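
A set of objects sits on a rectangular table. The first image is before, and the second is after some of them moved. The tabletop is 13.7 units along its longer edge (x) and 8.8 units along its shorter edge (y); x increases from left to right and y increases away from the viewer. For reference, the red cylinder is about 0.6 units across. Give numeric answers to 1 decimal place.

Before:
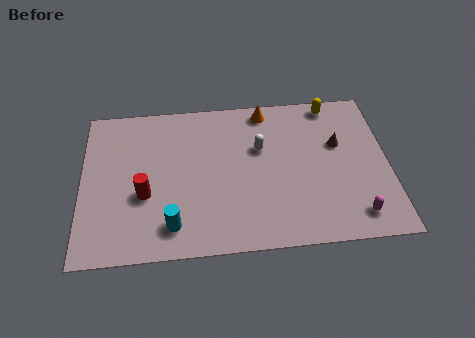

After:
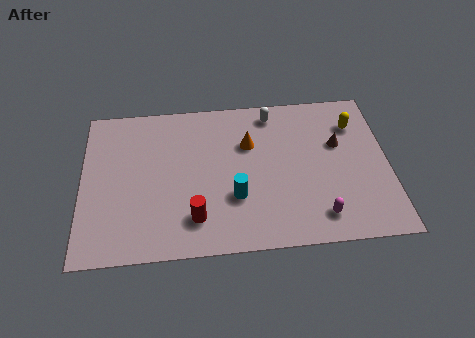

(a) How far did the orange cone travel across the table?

2.1

From (8.3, 7.8) to (7.5, 5.9), the orange cone covered √(0.8² + 1.9²) ≈ 2.1 units.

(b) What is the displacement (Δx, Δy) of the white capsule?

(0.6, 2.0)

The white capsule was at about (8.0, 5.6) and moved to about (8.6, 7.6).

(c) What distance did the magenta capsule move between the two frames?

1.6

The magenta capsule moved from about (12.1, 1.4) to (10.5, 1.5), a distance of √(1.6² + 0.1²) ≈ 1.6.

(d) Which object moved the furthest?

the cyan cylinder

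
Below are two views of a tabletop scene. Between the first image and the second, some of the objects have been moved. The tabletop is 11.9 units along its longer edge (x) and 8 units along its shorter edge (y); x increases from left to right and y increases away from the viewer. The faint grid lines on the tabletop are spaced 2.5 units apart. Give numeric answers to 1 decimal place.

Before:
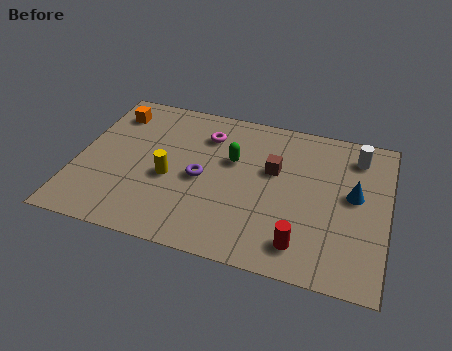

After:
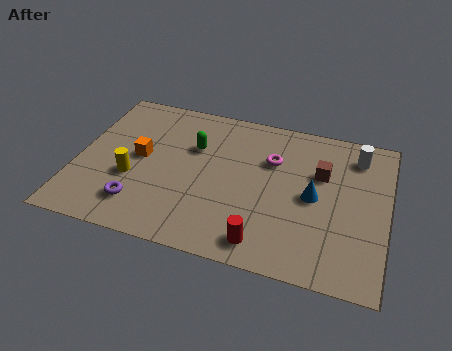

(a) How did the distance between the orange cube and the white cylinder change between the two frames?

-1.0

Before: roughly 9.5 units apart; after: 8.5. That's 1.0 units closer together.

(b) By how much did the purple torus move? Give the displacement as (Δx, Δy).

(-2.2, -2.0)

From the two frames, the purple torus sits at roughly (4.8, 3.7) before and (2.6, 1.7) after.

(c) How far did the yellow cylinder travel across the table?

1.5

From (3.6, 3.4) to (2.2, 3.0), the yellow cylinder covered √(1.4² + 0.4²) ≈ 1.5 units.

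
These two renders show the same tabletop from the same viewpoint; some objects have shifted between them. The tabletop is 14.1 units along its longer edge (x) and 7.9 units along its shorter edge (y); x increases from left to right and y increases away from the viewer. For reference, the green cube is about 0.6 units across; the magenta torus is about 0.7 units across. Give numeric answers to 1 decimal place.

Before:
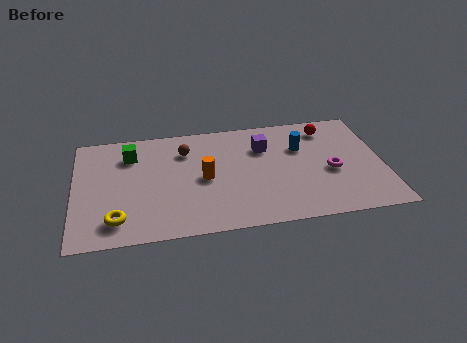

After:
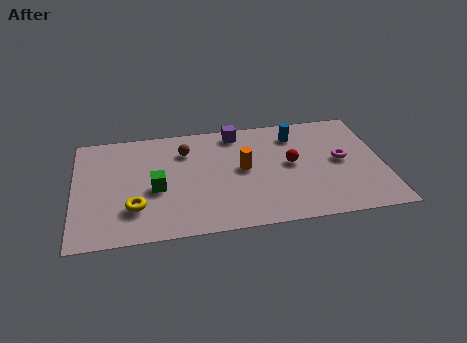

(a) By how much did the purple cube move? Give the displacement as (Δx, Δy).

(-1.2, 1.3)

From the two frames, the purple cube sits at roughly (8.7, 5.6) before and (7.5, 6.9) after.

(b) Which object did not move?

the brown sphere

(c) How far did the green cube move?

2.8

The green cube moved from about (2.6, 6.0) to (3.7, 3.4), a distance of √(1.1² + 2.6²) ≈ 2.8.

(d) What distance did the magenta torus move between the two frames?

0.9

The magenta torus was near (11.7, 3.4) before and (12.2, 4.1) after, so it travelled √(0.5² + 0.7²) ≈ 0.9 units.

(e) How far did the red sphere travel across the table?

2.9

From (11.7, 6.5) to (9.9, 4.2), the red sphere covered √(1.8² + 2.3²) ≈ 2.9 units.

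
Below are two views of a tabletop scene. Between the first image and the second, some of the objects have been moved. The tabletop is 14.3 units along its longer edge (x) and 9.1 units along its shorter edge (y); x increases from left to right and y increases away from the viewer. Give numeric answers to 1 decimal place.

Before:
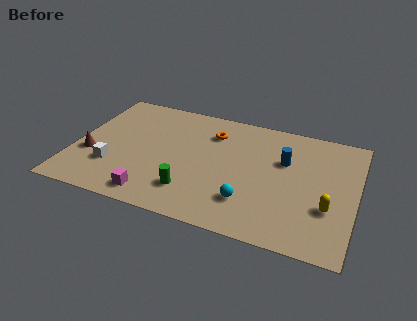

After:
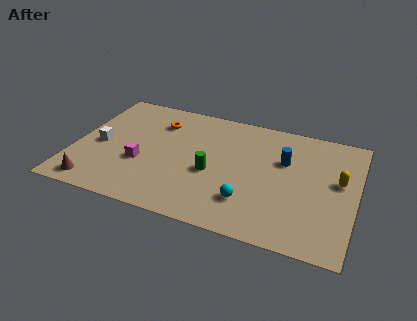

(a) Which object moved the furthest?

the orange torus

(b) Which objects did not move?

the blue cylinder and the cyan sphere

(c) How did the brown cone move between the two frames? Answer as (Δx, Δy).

(0.5, -2.2)

The brown cone started near (0.9, 3.3) and ended near (1.4, 1.1).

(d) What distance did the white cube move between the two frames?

1.7

The white cube was near (2.1, 2.7) before and (1.3, 4.2) after, so it travelled √(0.8² + 1.5²) ≈ 1.7 units.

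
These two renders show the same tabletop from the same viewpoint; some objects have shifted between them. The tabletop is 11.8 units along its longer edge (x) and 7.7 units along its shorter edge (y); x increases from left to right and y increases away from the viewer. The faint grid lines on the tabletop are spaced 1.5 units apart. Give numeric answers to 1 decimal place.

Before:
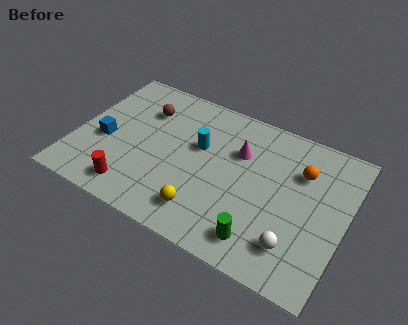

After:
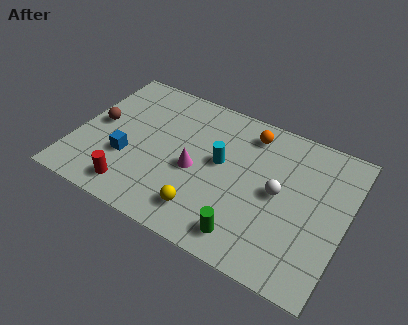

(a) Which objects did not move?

the red cylinder and the yellow sphere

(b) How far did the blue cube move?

1.2

The blue cube moved from about (1.3, 3.2) to (2.4, 2.7), a distance of √(1.1² + 0.5²) ≈ 1.2.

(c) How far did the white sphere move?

2.4

From (9.9, 1.7) to (8.9, 3.9), the white sphere covered √(1.0² + 2.2²) ≈ 2.4 units.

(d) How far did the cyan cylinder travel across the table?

1.1

The cyan cylinder was near (5.3, 4.7) before and (6.3, 4.3) after, so it travelled √(1.0² + 0.4²) ≈ 1.1 units.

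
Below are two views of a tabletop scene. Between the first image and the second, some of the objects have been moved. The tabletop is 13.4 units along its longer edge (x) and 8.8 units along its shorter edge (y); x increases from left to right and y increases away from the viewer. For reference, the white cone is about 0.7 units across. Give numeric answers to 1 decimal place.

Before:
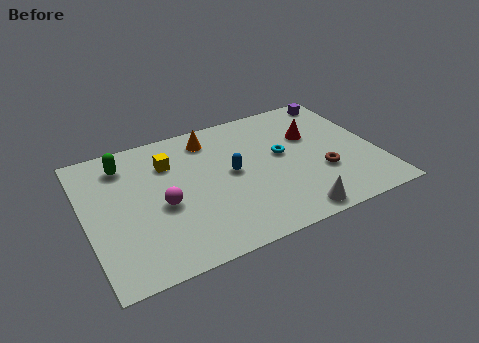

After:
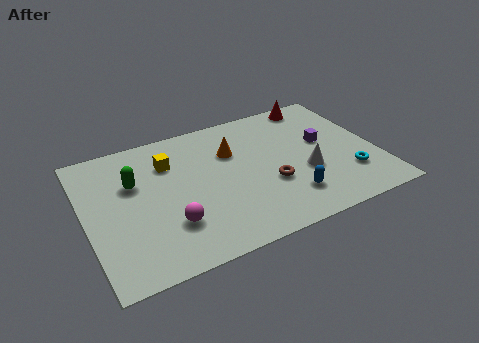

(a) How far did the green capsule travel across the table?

1.4

From (2.0, 7.1) to (2.3, 5.7), the green capsule covered √(0.3² + 1.4²) ≈ 1.4 units.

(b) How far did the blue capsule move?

3.5

The blue capsule was near (6.7, 4.6) before and (9.0, 2.0) after, so it travelled √(2.3² + 2.6²) ≈ 3.5 units.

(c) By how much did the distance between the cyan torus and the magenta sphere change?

+2.5

The distance was about 5.8 in the first image and 8.3 in the second, so they moved 2.5 units further apart.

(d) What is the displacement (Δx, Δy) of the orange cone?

(0.9, -1.3)

The orange cone started near (6.0, 7.3) and ended near (6.9, 6.0).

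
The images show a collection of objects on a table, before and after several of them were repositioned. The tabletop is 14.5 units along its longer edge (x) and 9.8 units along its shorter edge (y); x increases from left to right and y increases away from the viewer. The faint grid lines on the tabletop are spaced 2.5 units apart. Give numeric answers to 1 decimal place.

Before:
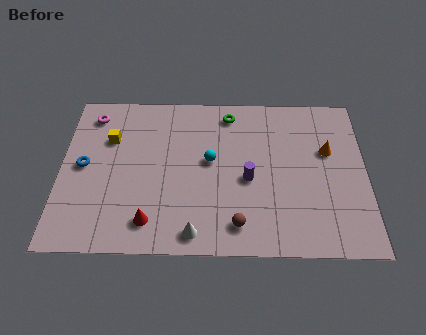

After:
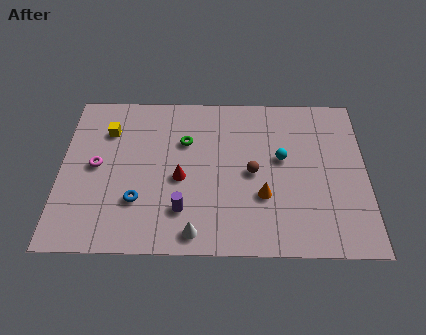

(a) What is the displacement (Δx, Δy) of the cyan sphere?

(3.4, 0.2)

The cyan sphere started near (7.1, 5.4) and ended near (10.5, 5.6).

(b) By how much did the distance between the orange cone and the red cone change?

-5.5

They were about 9.5 units apart before and 4.0 after — 5.5 units closer together.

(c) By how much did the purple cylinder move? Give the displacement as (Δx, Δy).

(-3.1, -1.9)

From the two frames, the purple cylinder sits at roughly (8.9, 4.3) before and (5.8, 2.4) after.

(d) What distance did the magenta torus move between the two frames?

3.2

The magenta torus was near (1.4, 8.2) before and (1.7, 5.0) after, so it travelled √(0.3² + 3.2²) ≈ 3.2 units.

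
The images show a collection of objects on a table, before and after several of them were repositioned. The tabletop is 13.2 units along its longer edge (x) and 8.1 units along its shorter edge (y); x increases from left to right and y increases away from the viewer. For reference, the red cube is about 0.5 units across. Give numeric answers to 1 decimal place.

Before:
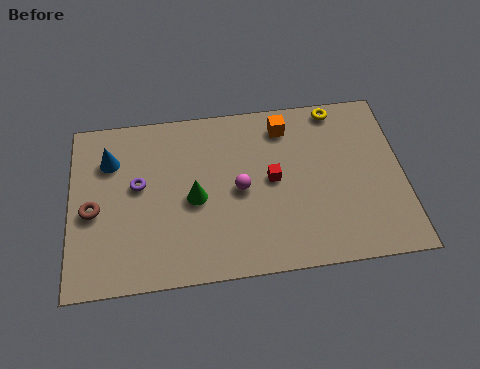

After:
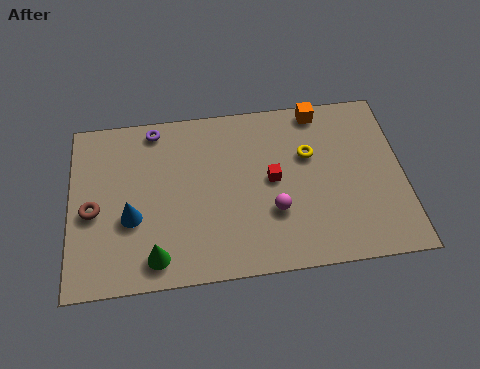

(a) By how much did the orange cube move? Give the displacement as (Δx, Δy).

(1.4, 0.6)

The orange cube was at about (8.6, 6.7) and moved to about (10.0, 7.3).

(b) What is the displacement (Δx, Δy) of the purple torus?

(0.7, 2.6)

The purple torus was at about (2.7, 4.6) and moved to about (3.4, 7.2).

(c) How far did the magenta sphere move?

1.8

The magenta sphere moved from about (6.7, 3.9) to (8.0, 2.7), a distance of √(1.3² + 1.2²) ≈ 1.8.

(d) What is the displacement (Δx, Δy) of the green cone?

(-1.6, -2.5)

From the two frames, the green cone sits at roughly (4.9, 3.7) before and (3.3, 1.2) after.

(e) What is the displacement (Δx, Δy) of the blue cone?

(0.8, -2.8)

The blue cone started near (1.6, 5.9) and ended near (2.4, 3.1).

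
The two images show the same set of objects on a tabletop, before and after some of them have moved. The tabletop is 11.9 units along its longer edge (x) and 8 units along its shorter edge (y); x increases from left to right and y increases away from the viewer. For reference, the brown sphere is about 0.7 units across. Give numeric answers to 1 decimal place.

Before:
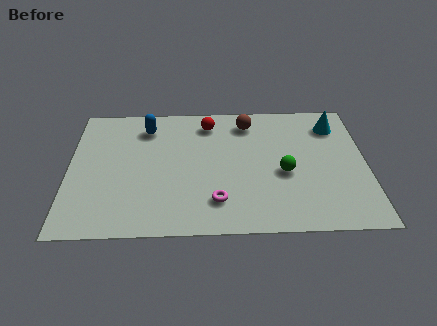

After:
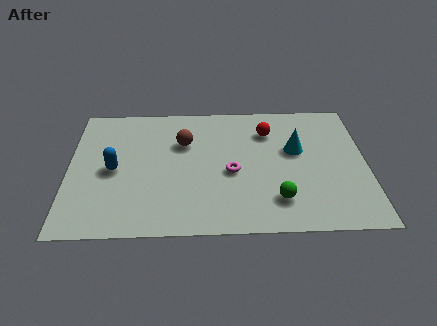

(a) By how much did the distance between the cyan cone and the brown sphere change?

+1.0

The distance was about 3.5 in the first image and 4.5 in the second, so they moved 1.0 units further apart.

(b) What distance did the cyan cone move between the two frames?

2.2

The cyan cone was near (10.7, 6.3) before and (9.1, 4.8) after, so it travelled √(1.6² + 1.5²) ≈ 2.2 units.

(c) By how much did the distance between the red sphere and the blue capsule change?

+4.1

Before: roughly 2.5 units apart; after: 6.6. That's 4.1 units further apart.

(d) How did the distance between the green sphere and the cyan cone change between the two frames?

-0.5

Before: roughly 3.6 units apart; after: 3.1. That's 0.5 units closer together.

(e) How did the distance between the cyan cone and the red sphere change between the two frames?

-3.5

The distance was about 5.1 in the first image and 1.6 in the second, so they moved 3.5 units closer together.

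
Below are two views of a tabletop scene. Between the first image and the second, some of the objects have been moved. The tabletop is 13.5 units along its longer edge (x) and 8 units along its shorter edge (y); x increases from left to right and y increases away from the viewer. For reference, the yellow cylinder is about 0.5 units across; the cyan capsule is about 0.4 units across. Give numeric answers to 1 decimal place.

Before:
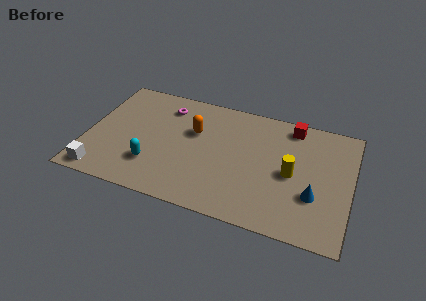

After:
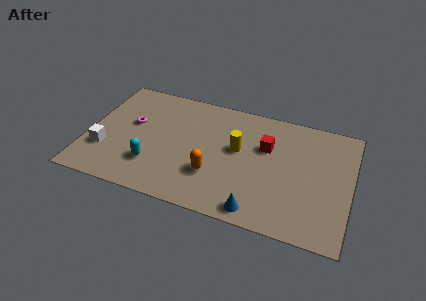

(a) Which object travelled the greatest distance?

the blue cone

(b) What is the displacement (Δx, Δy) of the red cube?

(-1.2, -1.8)

The red cube was at about (10.3, 7.0) and moved to about (9.1, 5.2).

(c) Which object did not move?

the cyan capsule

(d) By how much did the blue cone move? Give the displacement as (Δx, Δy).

(-2.7, -1.8)

From the two frames, the blue cone sits at roughly (11.7, 2.7) before and (9.0, 0.9) after.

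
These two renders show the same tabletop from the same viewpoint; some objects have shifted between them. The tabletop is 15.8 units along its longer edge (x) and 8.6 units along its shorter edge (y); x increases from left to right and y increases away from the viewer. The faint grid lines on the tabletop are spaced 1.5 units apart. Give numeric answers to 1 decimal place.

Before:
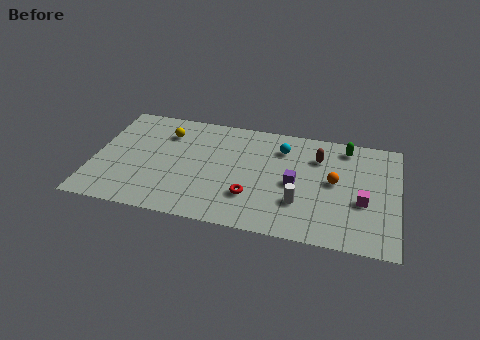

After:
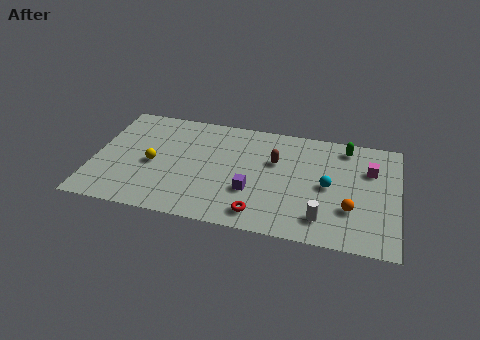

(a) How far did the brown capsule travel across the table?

2.3

From (11.6, 6.3) to (9.4, 5.5), the brown capsule covered √(2.2² + 0.8²) ≈ 2.3 units.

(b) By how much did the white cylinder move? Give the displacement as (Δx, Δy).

(1.2, -0.9)

From the two frames, the white cylinder sits at roughly (10.8, 2.6) before and (12.0, 1.7) after.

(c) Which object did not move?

the green capsule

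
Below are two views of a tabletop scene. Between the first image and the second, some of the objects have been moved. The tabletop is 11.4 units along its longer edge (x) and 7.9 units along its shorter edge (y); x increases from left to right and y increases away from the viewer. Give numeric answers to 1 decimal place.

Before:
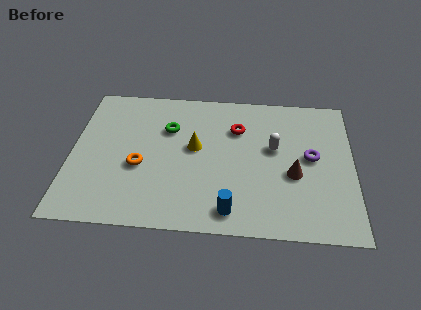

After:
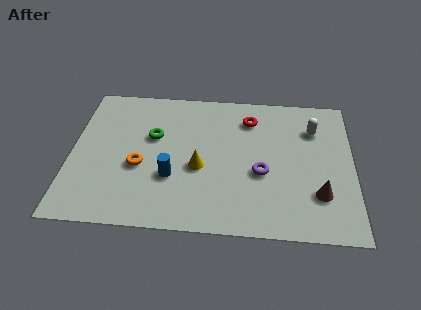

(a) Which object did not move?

the orange torus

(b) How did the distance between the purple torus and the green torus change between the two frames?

-1.2

Before: roughly 5.9 units apart; after: 4.7. That's 1.2 units closer together.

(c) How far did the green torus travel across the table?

0.8

From (3.9, 5.4) to (3.3, 4.9), the green torus covered √(0.6² + 0.5²) ≈ 0.8 units.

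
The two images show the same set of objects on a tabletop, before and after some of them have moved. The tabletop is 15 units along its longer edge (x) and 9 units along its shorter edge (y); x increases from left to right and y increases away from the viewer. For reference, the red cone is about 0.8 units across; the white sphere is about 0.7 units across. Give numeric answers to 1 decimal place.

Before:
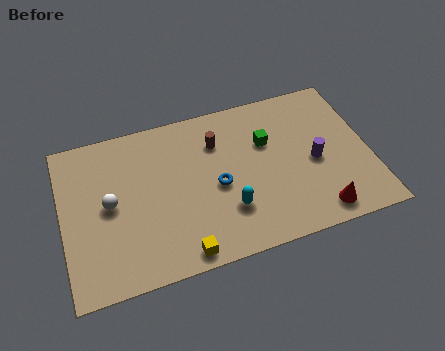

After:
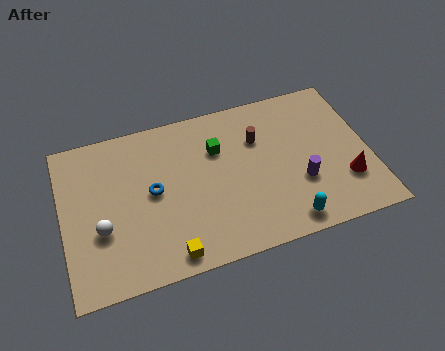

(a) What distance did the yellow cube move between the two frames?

0.6

The yellow cube was near (5.5, 0.9) before and (4.9, 1.0) after, so it travelled √(0.6² + 0.1²) ≈ 0.6 units.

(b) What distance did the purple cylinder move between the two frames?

1.3

The purple cylinder moved from about (12.3, 4.1) to (11.5, 3.1), a distance of √(0.8² + 1.0²) ≈ 1.3.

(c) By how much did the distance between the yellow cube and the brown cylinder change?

+1.0

Before: roughly 6.1 units apart; after: 7.1. That's 1.0 units further apart.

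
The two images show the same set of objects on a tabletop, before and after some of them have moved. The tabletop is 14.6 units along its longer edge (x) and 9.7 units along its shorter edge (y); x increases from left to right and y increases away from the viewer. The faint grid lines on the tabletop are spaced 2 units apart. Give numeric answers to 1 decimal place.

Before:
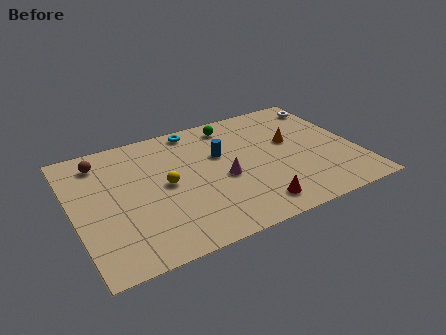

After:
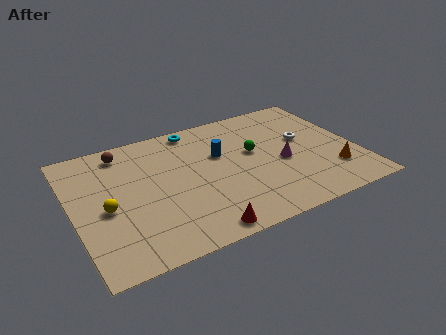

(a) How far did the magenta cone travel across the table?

3.1

The magenta cone was near (7.6, 4.2) before and (10.7, 4.2) after, so it travelled √(3.1² + 0.0²) ≈ 3.1 units.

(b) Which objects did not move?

the blue cylinder and the cyan torus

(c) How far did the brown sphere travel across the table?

1.2

The brown sphere moved from about (1.7, 8.0) to (2.9, 8.3), a distance of √(1.2² + 0.3²) ≈ 1.2.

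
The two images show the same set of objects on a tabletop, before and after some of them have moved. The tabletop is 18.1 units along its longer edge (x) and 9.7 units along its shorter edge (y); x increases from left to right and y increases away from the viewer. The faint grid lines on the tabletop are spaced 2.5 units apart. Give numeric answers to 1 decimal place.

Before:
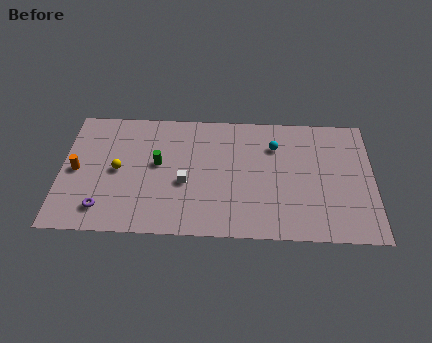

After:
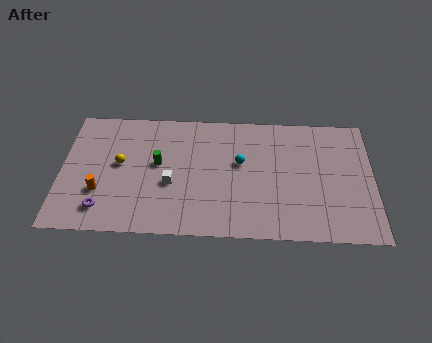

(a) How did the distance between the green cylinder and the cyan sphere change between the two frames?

-2.2

The distance was about 7.0 in the first image and 4.8 in the second, so they moved 2.2 units closer together.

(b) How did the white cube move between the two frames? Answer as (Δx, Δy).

(-0.8, -0.1)

The white cube started near (7.2, 4.0) and ended near (6.4, 3.9).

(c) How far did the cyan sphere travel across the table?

2.4

From (12.4, 7.1) to (10.4, 5.7), the cyan sphere covered √(2.0² + 1.4²) ≈ 2.4 units.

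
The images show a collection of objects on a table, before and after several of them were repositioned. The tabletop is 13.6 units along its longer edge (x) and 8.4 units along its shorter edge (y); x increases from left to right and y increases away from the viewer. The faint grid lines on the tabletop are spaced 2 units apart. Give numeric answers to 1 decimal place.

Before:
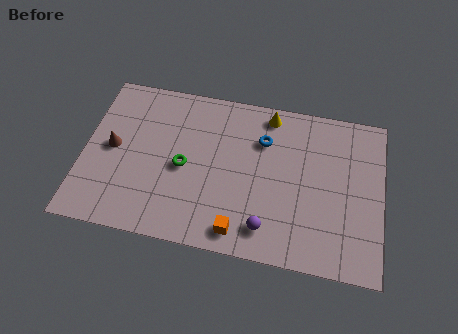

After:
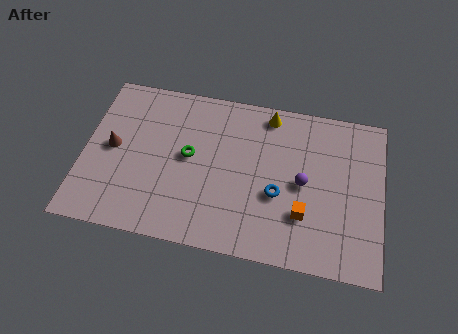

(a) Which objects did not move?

the brown cone and the yellow cone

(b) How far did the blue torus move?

2.8

The blue torus was near (8.1, 6.0) before and (8.9, 3.3) after, so it travelled √(0.8² + 2.7²) ≈ 2.8 units.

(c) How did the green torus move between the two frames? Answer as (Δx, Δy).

(0.2, 0.6)

The green torus started near (4.6, 3.9) and ended near (4.8, 4.5).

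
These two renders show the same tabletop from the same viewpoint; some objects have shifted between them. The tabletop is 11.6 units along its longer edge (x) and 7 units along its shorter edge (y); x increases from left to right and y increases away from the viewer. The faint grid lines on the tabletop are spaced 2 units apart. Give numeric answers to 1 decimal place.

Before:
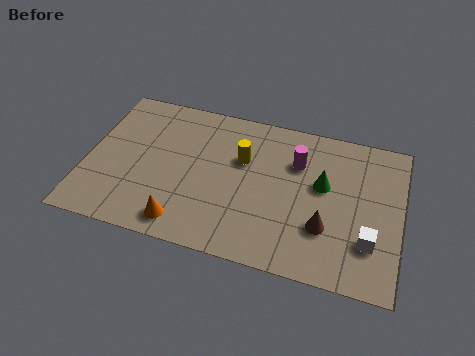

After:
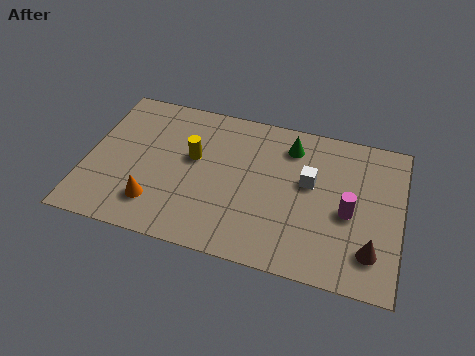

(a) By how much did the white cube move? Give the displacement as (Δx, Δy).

(-2.3, 2.1)

From the two frames, the white cube sits at roughly (10.5, 2.0) before and (8.2, 4.1) after.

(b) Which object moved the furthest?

the white cube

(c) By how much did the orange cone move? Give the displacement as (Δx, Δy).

(-1.1, 0.6)

The orange cone was at about (3.8, 1.0) and moved to about (2.7, 1.6).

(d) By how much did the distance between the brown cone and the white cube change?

+1.9

They were about 1.6 units apart before and 3.5 after — 1.9 units further apart.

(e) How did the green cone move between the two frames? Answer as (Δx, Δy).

(-1.3, 1.5)

From the two frames, the green cone sits at roughly (8.7, 4.1) before and (7.4, 5.6) after.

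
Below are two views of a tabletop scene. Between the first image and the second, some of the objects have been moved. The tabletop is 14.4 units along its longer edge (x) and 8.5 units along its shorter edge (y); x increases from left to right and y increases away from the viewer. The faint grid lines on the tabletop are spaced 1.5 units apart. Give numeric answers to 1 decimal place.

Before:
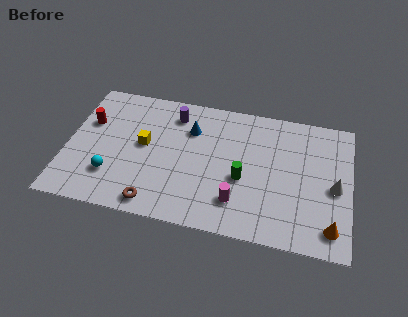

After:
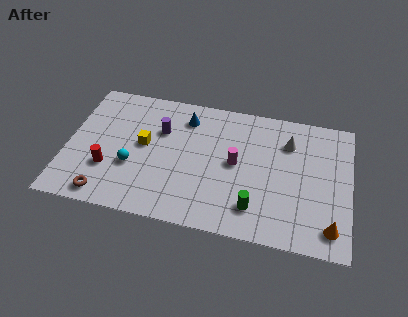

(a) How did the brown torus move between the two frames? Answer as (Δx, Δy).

(-2.5, 0.0)

The brown torus was at about (4.7, 1.0) and moved to about (2.2, 1.0).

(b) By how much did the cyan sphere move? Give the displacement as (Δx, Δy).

(1.0, 0.8)

The cyan sphere started near (2.4, 2.3) and ended near (3.4, 3.1).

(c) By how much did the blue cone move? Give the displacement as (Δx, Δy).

(-0.3, 0.7)

From the two frames, the blue cone sits at roughly (6.2, 6.1) before and (5.9, 6.8) after.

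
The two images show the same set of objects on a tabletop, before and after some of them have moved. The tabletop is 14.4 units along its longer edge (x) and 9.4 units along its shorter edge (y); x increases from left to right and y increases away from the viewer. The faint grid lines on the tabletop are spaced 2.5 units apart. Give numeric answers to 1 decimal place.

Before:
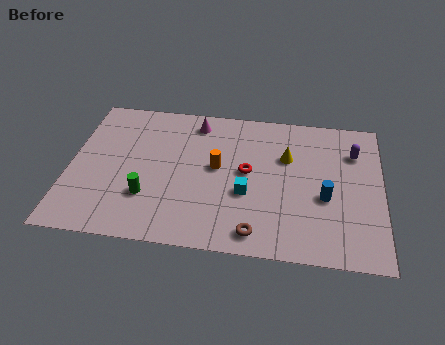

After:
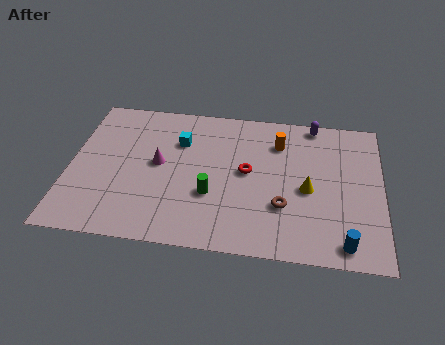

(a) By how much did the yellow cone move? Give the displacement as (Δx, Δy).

(1.0, -2.0)

From the two frames, the yellow cone sits at roughly (10.0, 6.2) before and (11.0, 4.2) after.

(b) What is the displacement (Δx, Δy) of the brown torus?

(1.2, 1.8)

The brown torus was at about (8.7, 1.2) and moved to about (9.9, 3.0).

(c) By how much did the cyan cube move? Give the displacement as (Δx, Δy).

(-3.2, 3.0)

From the two frames, the cyan cube sits at roughly (8.2, 3.6) before and (5.0, 6.6) after.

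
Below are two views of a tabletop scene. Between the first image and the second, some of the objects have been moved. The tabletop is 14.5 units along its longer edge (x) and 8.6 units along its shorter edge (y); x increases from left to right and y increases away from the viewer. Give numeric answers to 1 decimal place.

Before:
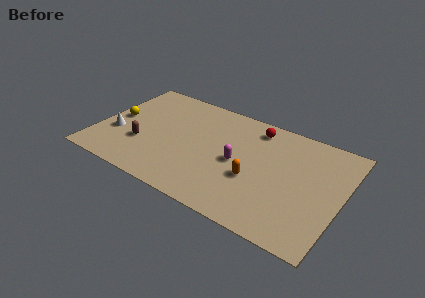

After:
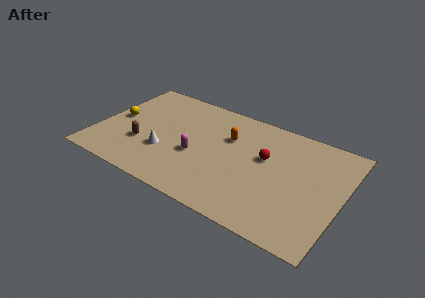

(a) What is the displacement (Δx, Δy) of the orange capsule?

(-1.9, 2.5)

From the two frames, the orange capsule sits at roughly (9.5, 3.3) before and (7.6, 5.8) after.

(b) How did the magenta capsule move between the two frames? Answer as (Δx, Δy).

(-2.4, -0.6)

From the two frames, the magenta capsule sits at roughly (8.4, 4.1) before and (6.0, 3.5) after.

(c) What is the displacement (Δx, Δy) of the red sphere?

(0.9, -2.1)

From the two frames, the red sphere sits at roughly (9.0, 7.3) before and (9.9, 5.2) after.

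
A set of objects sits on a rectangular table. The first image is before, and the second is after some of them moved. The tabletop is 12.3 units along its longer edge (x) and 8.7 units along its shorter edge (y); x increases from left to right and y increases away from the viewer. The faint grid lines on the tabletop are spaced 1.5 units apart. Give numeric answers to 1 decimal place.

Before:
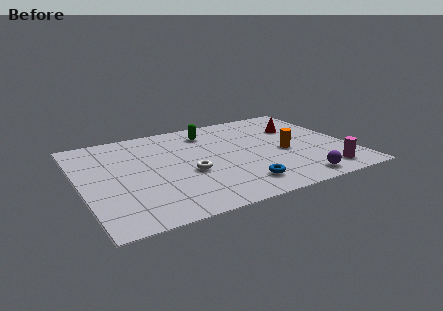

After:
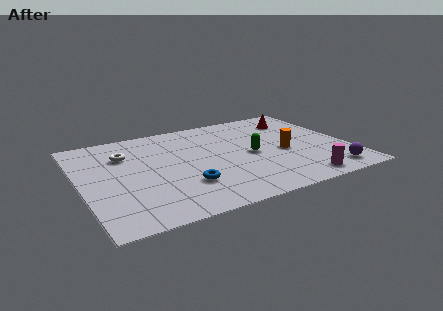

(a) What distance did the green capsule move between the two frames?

3.3

The green capsule was near (6.2, 7.0) before and (7.8, 4.1) after, so it travelled √(1.6² + 2.9²) ≈ 3.3 units.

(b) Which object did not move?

the orange cylinder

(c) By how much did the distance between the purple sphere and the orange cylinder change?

+0.3

Before: roughly 2.8 units apart; after: 3.1. That's 0.3 units further apart.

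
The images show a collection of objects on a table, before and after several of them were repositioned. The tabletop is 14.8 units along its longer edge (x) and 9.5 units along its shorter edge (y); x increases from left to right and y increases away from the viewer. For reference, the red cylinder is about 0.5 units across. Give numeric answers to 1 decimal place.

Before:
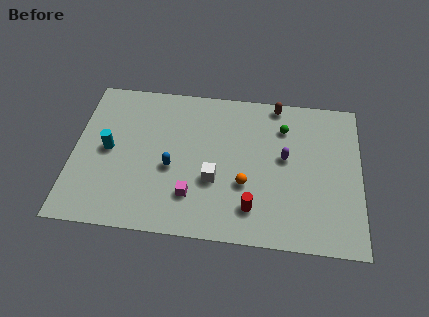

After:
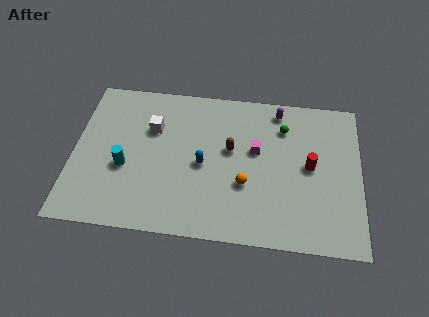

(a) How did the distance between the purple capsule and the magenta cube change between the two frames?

-2.6

The distance was about 5.5 in the first image and 2.9 in the second, so they moved 2.6 units closer together.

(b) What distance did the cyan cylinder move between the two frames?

1.3

The cyan cylinder moved from about (1.8, 4.8) to (2.7, 3.8), a distance of √(0.9² + 1.0²) ≈ 1.3.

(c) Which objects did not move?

the green sphere and the orange sphere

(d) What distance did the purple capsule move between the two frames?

3.0

The purple capsule moved from about (10.9, 5.3) to (10.5, 8.3), a distance of √(0.4² + 3.0²) ≈ 3.0.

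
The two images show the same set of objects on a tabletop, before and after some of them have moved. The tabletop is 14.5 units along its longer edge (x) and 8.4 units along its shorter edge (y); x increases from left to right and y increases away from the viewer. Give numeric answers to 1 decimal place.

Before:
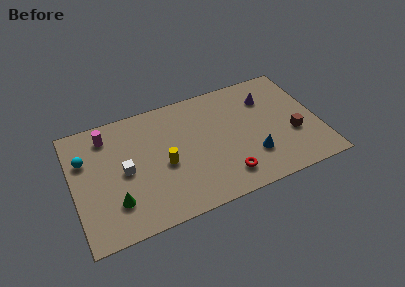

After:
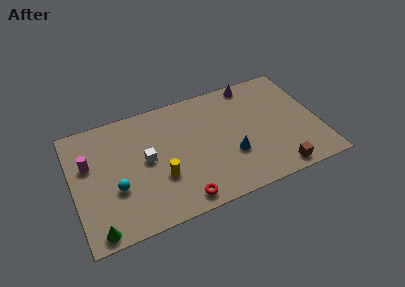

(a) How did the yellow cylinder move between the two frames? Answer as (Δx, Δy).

(-0.3, -0.8)

The yellow cylinder was at about (5.3, 3.7) and moved to about (5.0, 2.9).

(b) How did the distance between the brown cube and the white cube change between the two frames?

-1.8

Before: roughly 10.0 units apart; after: 8.2. That's 1.8 units closer together.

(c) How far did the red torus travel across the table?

2.8

The red torus moved from about (8.7, 1.6) to (6.0, 1.0), a distance of √(2.7² + 0.6²) ≈ 2.8.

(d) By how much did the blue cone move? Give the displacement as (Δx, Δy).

(-1.2, 0.5)

The blue cone started near (10.4, 2.4) and ended near (9.2, 2.9).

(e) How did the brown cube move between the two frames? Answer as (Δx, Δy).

(-1.2, -2.2)

The brown cube was at about (12.9, 3.1) and moved to about (11.7, 0.9).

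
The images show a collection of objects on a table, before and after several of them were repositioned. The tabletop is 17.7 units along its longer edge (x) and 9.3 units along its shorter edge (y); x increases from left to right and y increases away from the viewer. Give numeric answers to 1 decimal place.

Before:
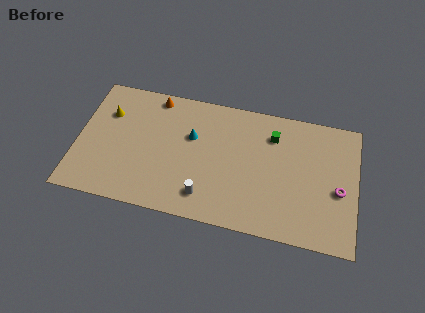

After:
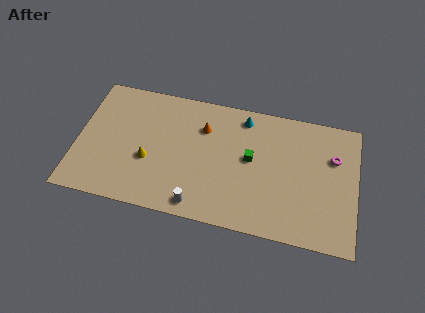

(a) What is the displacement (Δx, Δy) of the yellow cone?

(2.8, -2.9)

From the two frames, the yellow cone sits at roughly (1.8, 6.5) before and (4.6, 3.6) after.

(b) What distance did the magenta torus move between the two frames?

2.3

The magenta torus was near (16.6, 4.0) before and (16.2, 6.3) after, so it travelled √(0.4² + 2.3²) ≈ 2.3 units.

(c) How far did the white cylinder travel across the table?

0.8

From (8.3, 1.8) to (7.9, 1.1), the white cylinder covered √(0.4² + 0.7²) ≈ 0.8 units.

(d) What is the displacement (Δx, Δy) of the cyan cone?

(3.2, 2.1)

The cyan cone started near (7.2, 5.9) and ended near (10.4, 8.0).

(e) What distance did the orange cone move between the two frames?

3.6

The orange cone moved from about (4.7, 8.3) to (7.9, 6.7), a distance of √(3.2² + 1.6²) ≈ 3.6.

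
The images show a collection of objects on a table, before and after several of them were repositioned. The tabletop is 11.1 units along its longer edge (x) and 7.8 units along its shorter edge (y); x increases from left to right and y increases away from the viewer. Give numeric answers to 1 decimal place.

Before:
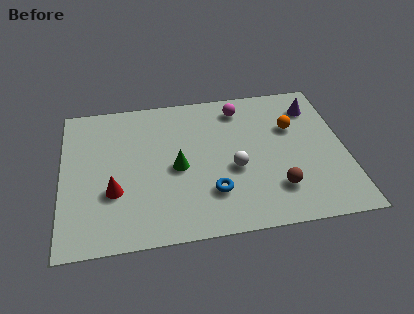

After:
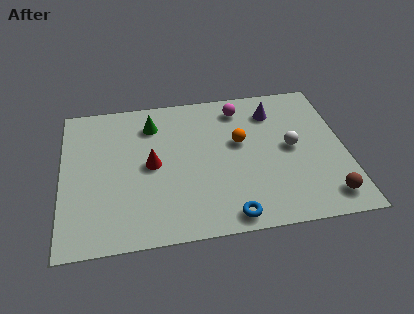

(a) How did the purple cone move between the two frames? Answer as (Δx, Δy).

(-1.6, 0.0)

From the two frames, the purple cone sits at roughly (10.0, 6.1) before and (8.4, 6.1) after.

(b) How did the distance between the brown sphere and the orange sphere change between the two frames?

+1.4

They were about 3.3 units apart before and 4.7 after — 1.4 units further apart.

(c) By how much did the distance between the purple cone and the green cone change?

-1.2

The distance was about 6.0 in the first image and 4.8 in the second, so they moved 1.2 units closer together.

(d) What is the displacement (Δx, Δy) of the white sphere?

(2.3, 0.8)

From the two frames, the white sphere sits at roughly (6.7, 3.2) before and (9.0, 4.0) after.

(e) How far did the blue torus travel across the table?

1.4

The blue torus moved from about (5.8, 2.1) to (6.4, 0.8), a distance of √(0.6² + 1.3²) ≈ 1.4.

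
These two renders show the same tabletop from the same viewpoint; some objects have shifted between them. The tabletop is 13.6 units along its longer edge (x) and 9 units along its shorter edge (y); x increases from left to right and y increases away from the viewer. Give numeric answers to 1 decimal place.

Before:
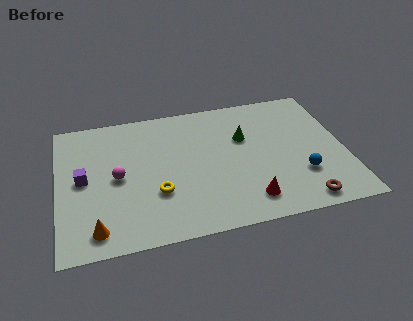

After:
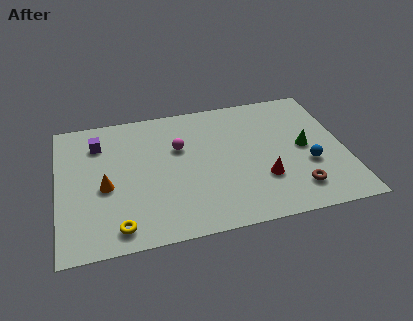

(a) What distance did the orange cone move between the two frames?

2.6

The orange cone was near (1.7, 1.3) before and (2.2, 3.9) after, so it travelled √(0.5² + 2.6²) ≈ 2.6 units.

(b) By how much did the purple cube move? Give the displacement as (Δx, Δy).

(0.8, 2.3)

The purple cube was at about (1.2, 4.6) and moved to about (2.0, 6.9).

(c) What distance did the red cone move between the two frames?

1.4

The red cone moved from about (8.8, 1.6) to (9.6, 2.8), a distance of √(0.8² + 1.2²) ≈ 1.4.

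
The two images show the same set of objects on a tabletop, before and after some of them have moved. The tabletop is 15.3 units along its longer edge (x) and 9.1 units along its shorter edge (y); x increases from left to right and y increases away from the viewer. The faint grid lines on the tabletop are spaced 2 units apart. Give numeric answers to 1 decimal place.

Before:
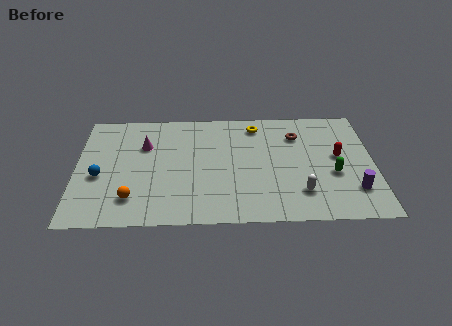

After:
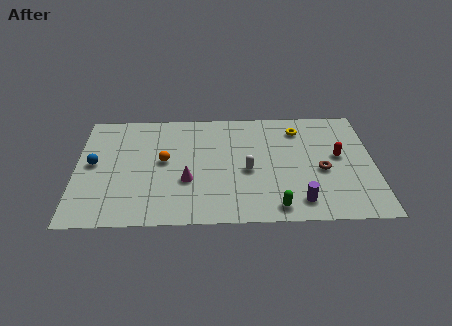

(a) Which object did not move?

the red capsule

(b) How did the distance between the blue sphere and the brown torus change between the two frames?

+1.1

Before: roughly 10.6 units apart; after: 11.7. That's 1.1 units further apart.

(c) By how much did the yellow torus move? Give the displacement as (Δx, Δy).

(2.2, -0.4)

The yellow torus was at about (9.3, 7.7) and moved to about (11.5, 7.3).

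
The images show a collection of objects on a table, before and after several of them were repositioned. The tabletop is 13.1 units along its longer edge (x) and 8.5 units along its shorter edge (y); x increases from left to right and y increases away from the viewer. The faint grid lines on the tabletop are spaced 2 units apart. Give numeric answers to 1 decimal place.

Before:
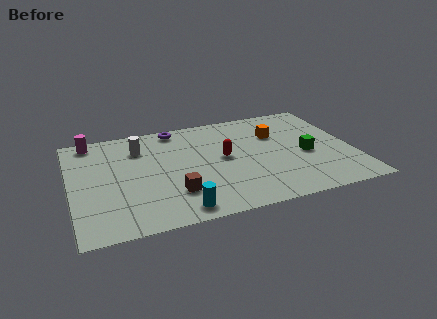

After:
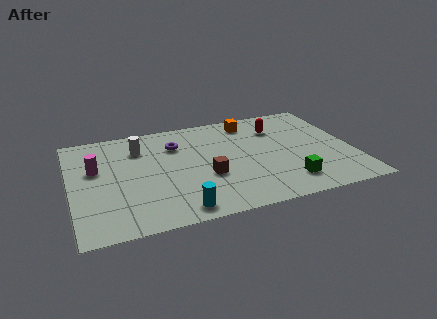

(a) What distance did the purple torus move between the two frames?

1.4

From (5.1, 7.6) to (5.0, 6.2), the purple torus covered √(0.1² + 1.4²) ≈ 1.4 units.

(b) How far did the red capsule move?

3.2

From (7.1, 4.5) to (9.8, 6.3), the red capsule covered √(2.7² + 1.8²) ≈ 3.2 units.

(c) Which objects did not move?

the cyan cylinder and the white cylinder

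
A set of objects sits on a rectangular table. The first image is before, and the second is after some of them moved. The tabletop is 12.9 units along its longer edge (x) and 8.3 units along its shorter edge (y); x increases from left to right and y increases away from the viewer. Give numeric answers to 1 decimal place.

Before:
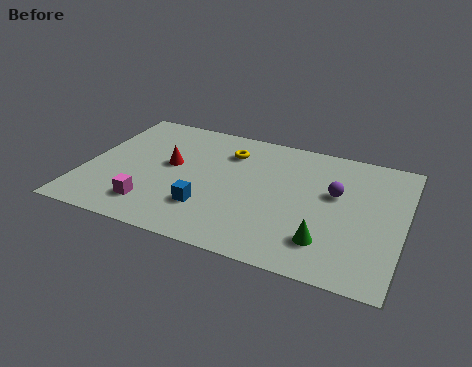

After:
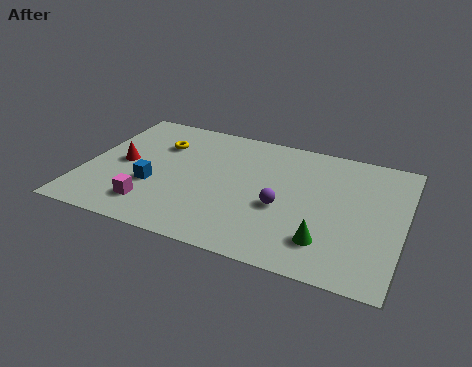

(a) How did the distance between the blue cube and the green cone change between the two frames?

+2.4

Before: roughly 4.8 units apart; after: 7.2. That's 2.4 units further apart.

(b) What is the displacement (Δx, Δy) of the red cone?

(-1.9, -0.5)

The red cone was at about (3.4, 4.6) and moved to about (1.5, 4.1).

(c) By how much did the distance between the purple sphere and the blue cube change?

-0.4

They were about 5.6 units apart before and 5.2 after — 0.4 units closer together.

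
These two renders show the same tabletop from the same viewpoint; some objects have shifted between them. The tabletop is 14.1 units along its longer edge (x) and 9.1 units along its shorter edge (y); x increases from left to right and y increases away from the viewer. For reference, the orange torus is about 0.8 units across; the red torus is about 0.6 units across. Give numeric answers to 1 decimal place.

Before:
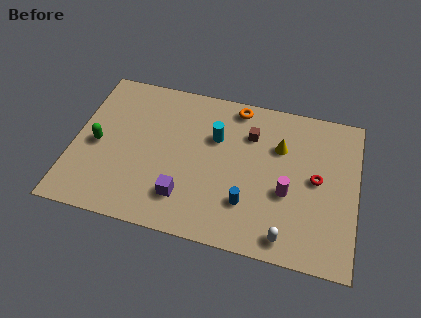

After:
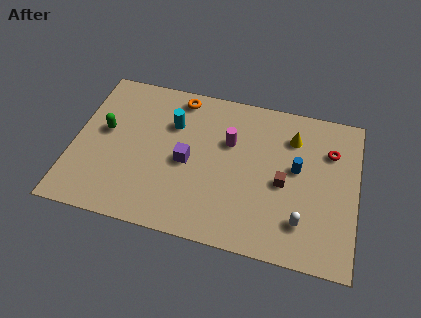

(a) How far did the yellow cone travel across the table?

0.9

The yellow cone was near (10.2, 6.2) before and (10.8, 6.9) after, so it travelled √(0.6² + 0.7²) ≈ 0.9 units.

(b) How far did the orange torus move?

2.9

The orange torus was near (7.9, 8.1) before and (5.0, 8.0) after, so it travelled √(2.9² + 0.1²) ≈ 2.9 units.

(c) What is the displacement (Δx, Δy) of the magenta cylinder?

(-3.0, 2.3)

The magenta cylinder started near (10.7, 3.6) and ended near (7.7, 5.9).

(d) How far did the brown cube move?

3.1

From (8.7, 6.6) to (10.5, 4.1), the brown cube covered √(1.8² + 2.5²) ≈ 3.1 units.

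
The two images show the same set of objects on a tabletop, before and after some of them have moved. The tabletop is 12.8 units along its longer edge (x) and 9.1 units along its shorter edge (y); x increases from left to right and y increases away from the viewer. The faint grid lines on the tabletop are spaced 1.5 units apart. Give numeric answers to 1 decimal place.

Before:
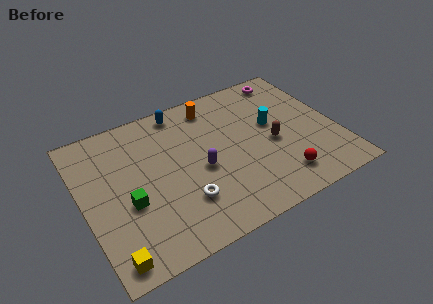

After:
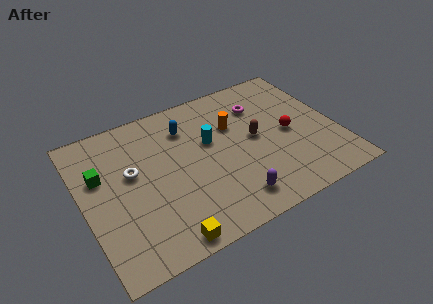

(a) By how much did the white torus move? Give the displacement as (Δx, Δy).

(-2.2, 2.8)

From the two frames, the white torus sits at roughly (4.7, 2.5) before and (2.5, 5.3) after.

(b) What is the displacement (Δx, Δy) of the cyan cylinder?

(-3.2, 0.3)

From the two frames, the cyan cylinder sits at roughly (9.7, 5.2) before and (6.5, 5.5) after.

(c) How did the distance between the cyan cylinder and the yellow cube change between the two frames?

-4.2

They were about 9.8 units apart before and 5.6 after — 4.2 units closer together.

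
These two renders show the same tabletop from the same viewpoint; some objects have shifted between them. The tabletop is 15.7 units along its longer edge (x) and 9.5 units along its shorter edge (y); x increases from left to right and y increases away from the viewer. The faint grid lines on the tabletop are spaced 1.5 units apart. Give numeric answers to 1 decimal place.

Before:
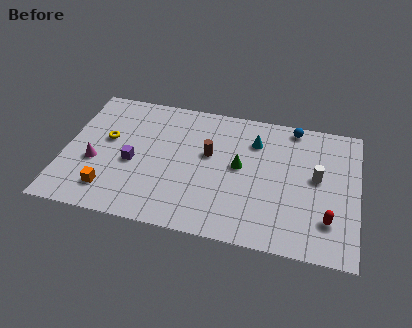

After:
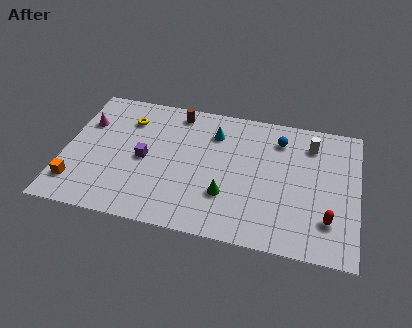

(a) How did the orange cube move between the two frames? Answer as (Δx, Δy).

(-1.8, 0.1)

The orange cube was at about (2.6, 1.9) and moved to about (0.8, 2.0).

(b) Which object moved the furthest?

the brown cylinder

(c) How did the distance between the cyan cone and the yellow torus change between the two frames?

-3.4

Before: roughly 8.1 units apart; after: 4.7. That's 3.4 units closer together.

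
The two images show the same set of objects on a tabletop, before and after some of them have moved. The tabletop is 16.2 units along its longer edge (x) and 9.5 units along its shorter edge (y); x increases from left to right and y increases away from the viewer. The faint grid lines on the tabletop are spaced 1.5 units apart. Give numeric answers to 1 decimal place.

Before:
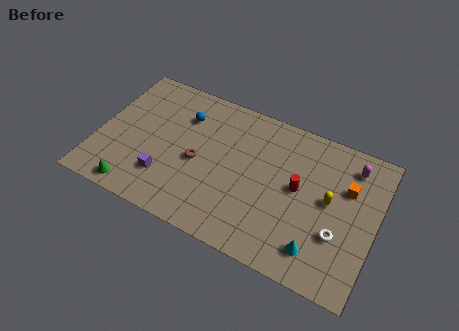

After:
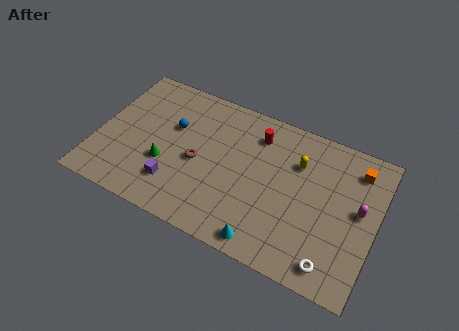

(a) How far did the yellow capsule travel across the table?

2.6

The yellow capsule was near (13.5, 5.1) before and (11.5, 6.7) after, so it travelled √(2.0² + 1.6²) ≈ 2.6 units.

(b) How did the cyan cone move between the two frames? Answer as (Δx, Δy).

(-2.9, -0.8)

The cyan cone was at about (13.2, 1.8) and moved to about (10.3, 1.0).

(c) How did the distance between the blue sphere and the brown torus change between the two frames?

-0.6

The distance was about 3.0 in the first image and 2.4 in the second, so they moved 0.6 units closer together.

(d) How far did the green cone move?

2.8

The green cone moved from about (2.6, 1.0) to (4.1, 3.4), a distance of √(1.5² + 2.4²) ≈ 2.8.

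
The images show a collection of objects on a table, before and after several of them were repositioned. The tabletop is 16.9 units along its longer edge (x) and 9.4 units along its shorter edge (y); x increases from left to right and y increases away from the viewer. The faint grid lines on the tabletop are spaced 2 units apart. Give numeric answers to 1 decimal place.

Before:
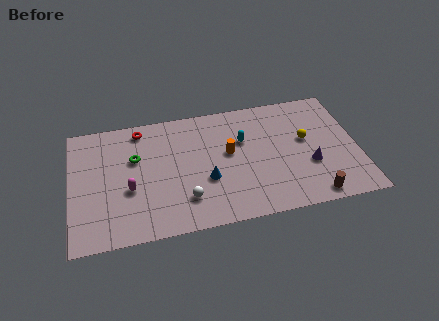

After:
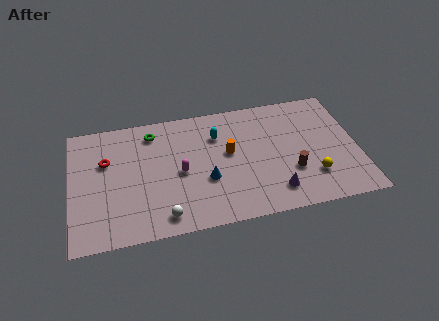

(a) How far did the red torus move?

3.0

The red torus was near (4.2, 8.2) before and (2.1, 6.1) after, so it travelled √(2.1² + 2.1²) ≈ 3.0 units.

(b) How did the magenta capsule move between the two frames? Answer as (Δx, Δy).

(3.0, 0.7)

The magenta capsule started near (3.4, 3.7) and ended near (6.4, 4.4).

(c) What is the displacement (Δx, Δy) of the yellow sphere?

(0.2, -2.9)

From the two frames, the yellow sphere sits at roughly (13.9, 5.4) before and (14.1, 2.5) after.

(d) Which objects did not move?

the blue cone and the orange cylinder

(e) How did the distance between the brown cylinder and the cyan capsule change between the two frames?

-0.8

The distance was about 6.4 in the first image and 5.6 in the second, so they moved 0.8 units closer together.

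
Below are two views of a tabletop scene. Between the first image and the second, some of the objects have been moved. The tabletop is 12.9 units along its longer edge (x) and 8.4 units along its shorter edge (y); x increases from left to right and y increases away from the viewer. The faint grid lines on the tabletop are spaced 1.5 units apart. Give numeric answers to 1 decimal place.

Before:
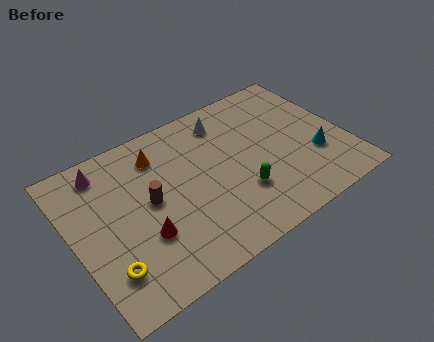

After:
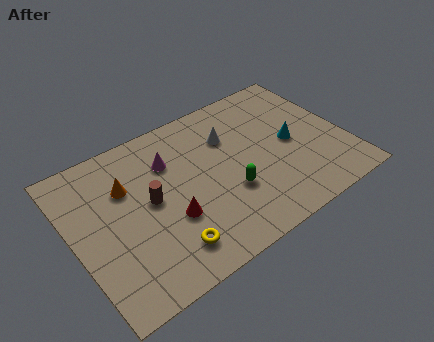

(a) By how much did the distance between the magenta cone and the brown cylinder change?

-1.2

They were about 3.2 units apart before and 2.0 after — 1.2 units closer together.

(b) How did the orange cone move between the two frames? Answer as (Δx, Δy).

(-1.7, -0.9)

The orange cone was at about (4.4, 6.6) and moved to about (2.7, 5.7).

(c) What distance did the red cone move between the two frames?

1.3

The red cone moved from about (3.0, 2.8) to (4.3, 3.0), a distance of √(1.3² + 0.2²) ≈ 1.3.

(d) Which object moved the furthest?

the magenta cone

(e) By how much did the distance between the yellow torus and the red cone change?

-0.5

Before: roughly 2.0 units apart; after: 1.5. That's 0.5 units closer together.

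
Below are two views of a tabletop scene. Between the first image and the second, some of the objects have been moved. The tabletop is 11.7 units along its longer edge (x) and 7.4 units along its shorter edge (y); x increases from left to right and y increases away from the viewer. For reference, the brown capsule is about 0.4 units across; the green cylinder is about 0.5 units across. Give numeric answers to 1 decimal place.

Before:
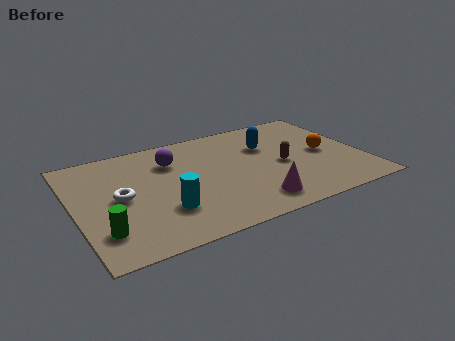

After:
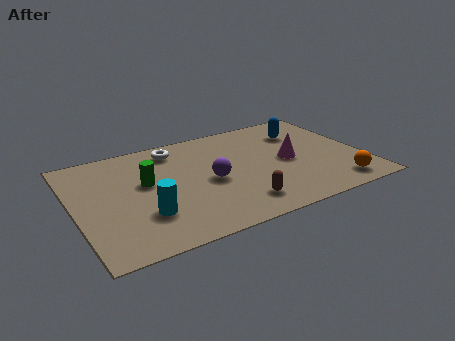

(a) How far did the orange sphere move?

2.5

The orange sphere moved from about (10.2, 3.6) to (10.3, 1.1), a distance of √(0.1² + 2.5²) ≈ 2.5.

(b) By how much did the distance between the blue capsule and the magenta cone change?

-1.8

Before: roughly 3.9 units apart; after: 2.1. That's 1.8 units closer together.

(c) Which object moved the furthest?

the white torus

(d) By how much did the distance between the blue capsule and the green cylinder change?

-1.0

They were about 7.8 units apart before and 6.8 after — 1.0 units closer together.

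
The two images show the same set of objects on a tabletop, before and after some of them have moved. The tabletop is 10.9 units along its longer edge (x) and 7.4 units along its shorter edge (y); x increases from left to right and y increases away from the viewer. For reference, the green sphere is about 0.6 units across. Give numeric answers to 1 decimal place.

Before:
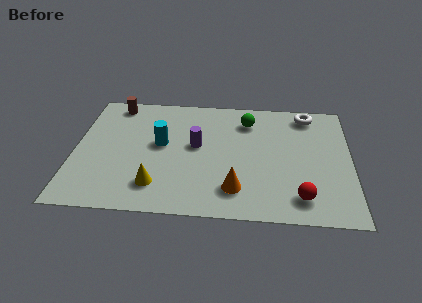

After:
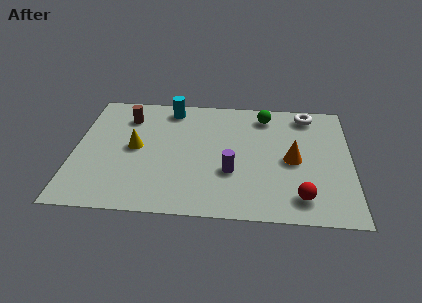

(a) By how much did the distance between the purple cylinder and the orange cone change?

-0.4

Before: roughly 3.0 units apart; after: 2.6. That's 0.4 units closer together.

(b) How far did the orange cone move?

2.9

The orange cone moved from about (6.4, 1.6) to (8.6, 3.5), a distance of √(2.2² + 1.9²) ≈ 2.9.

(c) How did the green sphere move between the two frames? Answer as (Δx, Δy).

(0.7, 0.4)

The green sphere was at about (6.8, 5.8) and moved to about (7.5, 6.2).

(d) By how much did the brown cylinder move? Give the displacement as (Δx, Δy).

(0.5, -0.8)

The brown cylinder was at about (1.5, 6.5) and moved to about (2.0, 5.7).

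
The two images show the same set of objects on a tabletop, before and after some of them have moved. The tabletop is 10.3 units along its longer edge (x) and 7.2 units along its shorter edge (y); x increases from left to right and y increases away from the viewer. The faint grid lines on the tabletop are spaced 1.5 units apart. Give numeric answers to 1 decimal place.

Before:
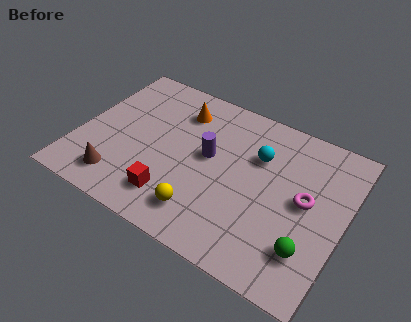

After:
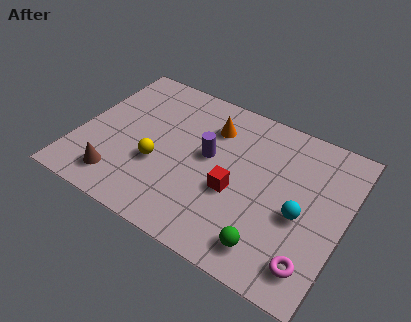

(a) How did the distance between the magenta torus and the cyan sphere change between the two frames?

-0.4

They were about 2.3 units apart before and 1.9 after — 0.4 units closer together.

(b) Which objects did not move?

the purple cylinder and the brown cone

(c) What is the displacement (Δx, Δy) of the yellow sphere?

(-2.0, 1.3)

The yellow sphere was at about (5.2, 1.4) and moved to about (3.2, 2.7).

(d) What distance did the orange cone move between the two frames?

1.3

The orange cone moved from about (3.6, 5.6) to (4.9, 5.4), a distance of √(1.3² + 0.2²) ≈ 1.3.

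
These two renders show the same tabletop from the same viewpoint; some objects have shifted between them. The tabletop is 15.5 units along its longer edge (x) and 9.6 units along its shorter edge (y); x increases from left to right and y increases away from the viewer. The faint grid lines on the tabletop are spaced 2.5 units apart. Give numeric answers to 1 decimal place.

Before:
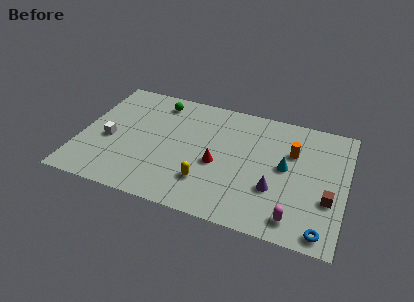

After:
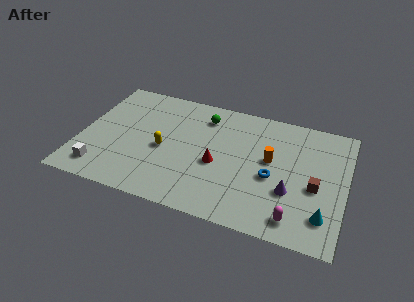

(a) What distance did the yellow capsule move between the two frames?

3.2

The yellow capsule moved from about (7.6, 2.5) to (4.9, 4.3), a distance of √(2.7² + 1.8²) ≈ 3.2.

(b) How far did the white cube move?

2.5

The white cube moved from about (1.7, 4.1) to (1.5, 1.6), a distance of √(0.2² + 2.5²) ≈ 2.5.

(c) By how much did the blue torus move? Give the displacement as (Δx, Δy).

(-3.1, 3.1)

From the two frames, the blue torus sits at roughly (14.4, 1.0) before and (11.3, 4.1) after.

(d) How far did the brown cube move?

1.1

The brown cube moved from about (14.6, 3.4) to (13.8, 4.1), a distance of √(0.8² + 0.7²) ≈ 1.1.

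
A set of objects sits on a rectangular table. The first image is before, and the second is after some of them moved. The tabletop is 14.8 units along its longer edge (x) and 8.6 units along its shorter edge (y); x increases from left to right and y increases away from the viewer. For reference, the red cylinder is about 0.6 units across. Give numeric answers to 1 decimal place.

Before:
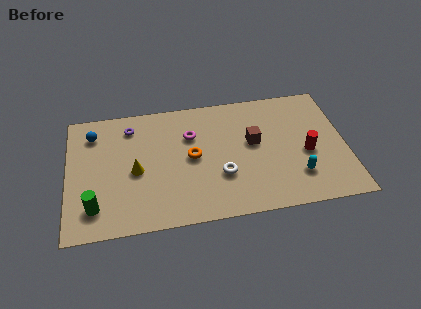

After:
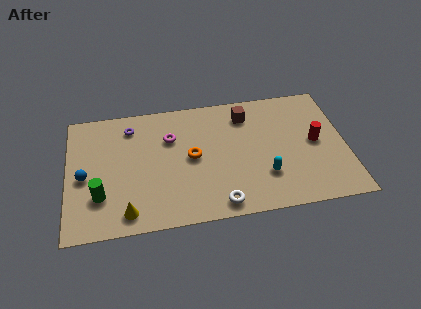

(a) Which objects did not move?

the purple torus and the orange torus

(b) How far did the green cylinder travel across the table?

0.8

The green cylinder was near (1.4, 1.8) before and (1.7, 2.5) after, so it travelled √(0.3² + 0.7²) ≈ 0.8 units.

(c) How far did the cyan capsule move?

1.7

The cyan capsule was near (12.1, 2.2) before and (10.4, 2.5) after, so it travelled √(1.7² + 0.3²) ≈ 1.7 units.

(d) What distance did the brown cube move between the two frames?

2.0

From (9.9, 4.9) to (9.6, 6.9), the brown cube covered √(0.3² + 2.0²) ≈ 2.0 units.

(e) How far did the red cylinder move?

0.9

The red cylinder moved from about (12.7, 3.7) to (13.2, 4.4), a distance of √(0.5² + 0.7²) ≈ 0.9.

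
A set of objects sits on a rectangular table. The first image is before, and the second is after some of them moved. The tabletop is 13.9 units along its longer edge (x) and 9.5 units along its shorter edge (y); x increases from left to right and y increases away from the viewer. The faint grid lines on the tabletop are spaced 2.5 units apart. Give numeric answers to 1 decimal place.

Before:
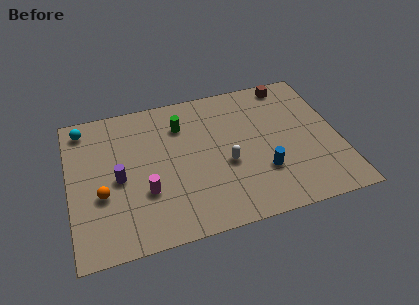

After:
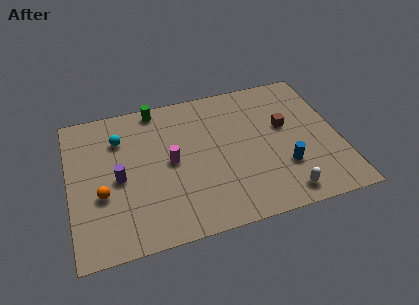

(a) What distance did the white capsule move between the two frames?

3.8

The white capsule moved from about (8.0, 3.9) to (10.7, 1.2), a distance of √(2.7² + 2.7²) ≈ 3.8.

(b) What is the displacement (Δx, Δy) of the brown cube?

(-0.5, -2.9)

The brown cube started near (11.7, 8.5) and ended near (11.2, 5.6).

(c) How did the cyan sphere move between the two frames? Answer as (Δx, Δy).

(1.8, -1.2)

From the two frames, the cyan sphere sits at roughly (0.9, 8.2) before and (2.7, 7.0) after.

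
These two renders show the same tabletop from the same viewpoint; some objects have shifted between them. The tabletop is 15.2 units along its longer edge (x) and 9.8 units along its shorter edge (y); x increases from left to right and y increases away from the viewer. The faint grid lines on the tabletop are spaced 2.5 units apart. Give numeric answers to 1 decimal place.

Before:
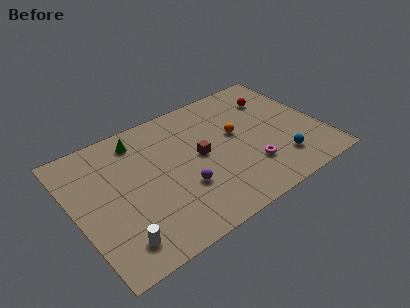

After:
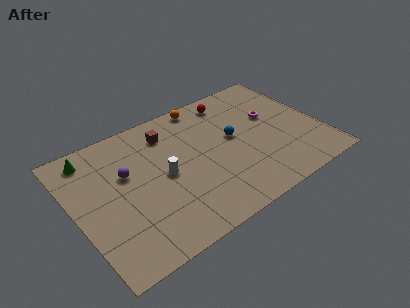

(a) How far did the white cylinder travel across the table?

4.6

The white cylinder moved from about (2.0, 1.7) to (5.4, 4.8), a distance of √(3.4² + 3.1²) ≈ 4.6.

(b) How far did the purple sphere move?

4.1

The purple sphere was near (6.3, 3.3) before and (3.3, 6.1) after, so it travelled √(3.0² + 2.8²) ≈ 4.1 units.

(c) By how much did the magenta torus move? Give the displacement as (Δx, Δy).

(2.1, 3.2)

From the two frames, the magenta torus sits at roughly (10.4, 2.7) before and (12.5, 5.9) after.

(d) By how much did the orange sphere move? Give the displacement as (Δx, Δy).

(-1.4, 3.3)

The orange sphere started near (10.1, 5.6) and ended near (8.7, 8.9).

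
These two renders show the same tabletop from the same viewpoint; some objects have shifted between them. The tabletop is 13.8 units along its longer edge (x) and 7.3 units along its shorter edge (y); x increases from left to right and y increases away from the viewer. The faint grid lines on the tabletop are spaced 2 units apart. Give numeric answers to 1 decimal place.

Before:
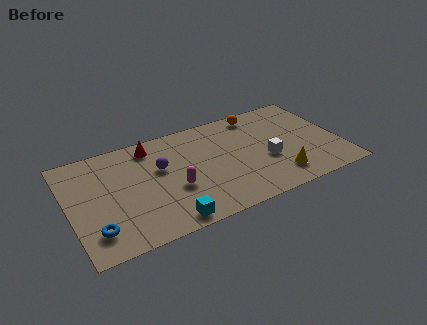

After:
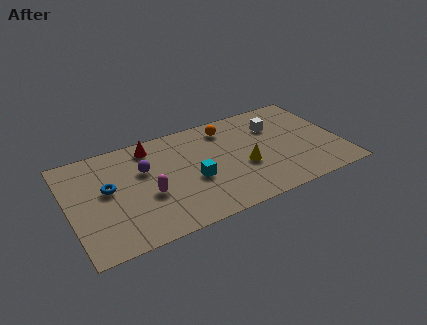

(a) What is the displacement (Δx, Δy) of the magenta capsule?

(-1.3, 0.1)

The magenta capsule was at about (5.2, 2.8) and moved to about (3.9, 2.9).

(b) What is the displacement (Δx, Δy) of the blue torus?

(0.9, 2.5)

The blue torus started near (1.1, 1.6) and ended near (2.0, 4.1).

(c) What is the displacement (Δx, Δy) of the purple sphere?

(-0.8, 0.2)

The purple sphere was at about (4.7, 4.5) and moved to about (3.9, 4.7).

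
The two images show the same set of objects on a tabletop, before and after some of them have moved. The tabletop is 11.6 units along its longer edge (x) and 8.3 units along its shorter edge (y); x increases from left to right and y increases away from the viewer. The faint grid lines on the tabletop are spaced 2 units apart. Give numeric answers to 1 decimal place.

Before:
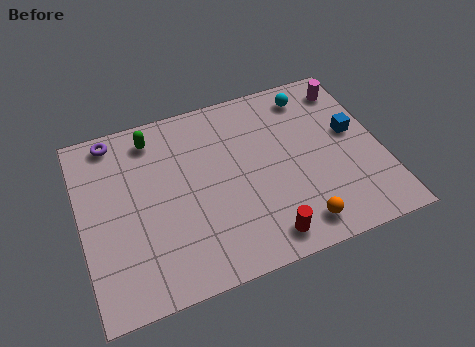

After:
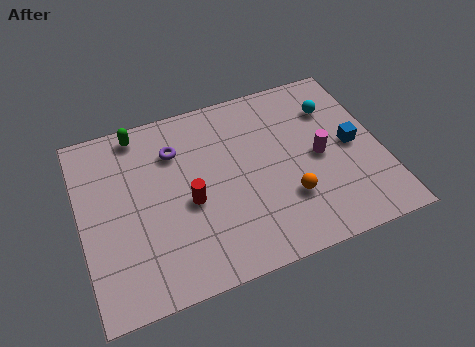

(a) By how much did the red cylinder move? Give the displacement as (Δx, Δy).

(-2.6, 2.5)

The red cylinder started near (6.7, 1.1) and ended near (4.1, 3.6).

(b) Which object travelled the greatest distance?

the red cylinder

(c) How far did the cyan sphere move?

1.2

From (9.2, 7.0) to (10.0, 6.1), the cyan sphere covered √(0.8² + 0.9²) ≈ 1.2 units.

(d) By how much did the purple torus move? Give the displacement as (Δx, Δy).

(2.3, -1.3)

The purple torus started near (1.5, 7.4) and ended near (3.8, 6.1).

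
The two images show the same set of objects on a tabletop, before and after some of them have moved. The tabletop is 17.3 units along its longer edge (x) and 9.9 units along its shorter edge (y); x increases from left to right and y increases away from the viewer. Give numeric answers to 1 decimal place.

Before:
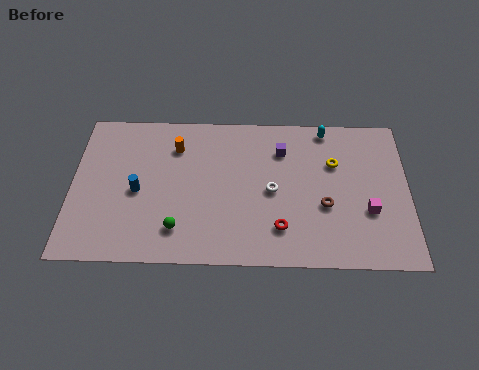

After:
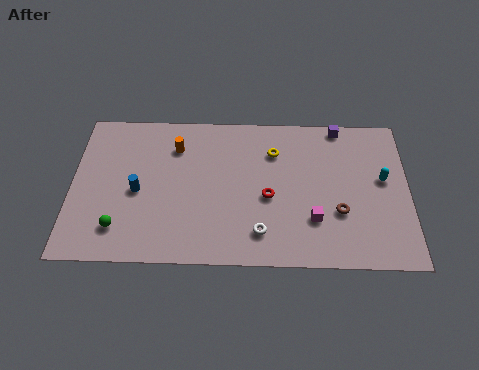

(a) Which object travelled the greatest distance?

the cyan capsule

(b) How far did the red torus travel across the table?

2.1

The red torus was near (10.7, 2.3) before and (10.1, 4.3) after, so it travelled √(0.6² + 2.0²) ≈ 2.1 units.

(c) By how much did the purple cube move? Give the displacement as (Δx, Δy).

(3.0, 1.7)

The purple cube started near (10.8, 7.4) and ended near (13.8, 9.1).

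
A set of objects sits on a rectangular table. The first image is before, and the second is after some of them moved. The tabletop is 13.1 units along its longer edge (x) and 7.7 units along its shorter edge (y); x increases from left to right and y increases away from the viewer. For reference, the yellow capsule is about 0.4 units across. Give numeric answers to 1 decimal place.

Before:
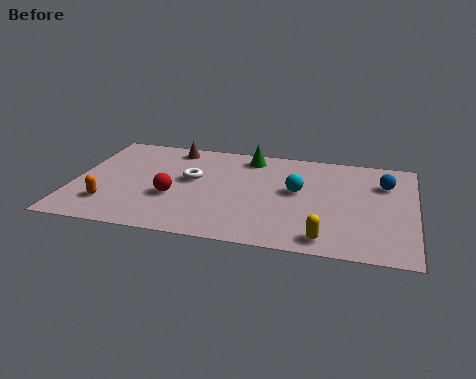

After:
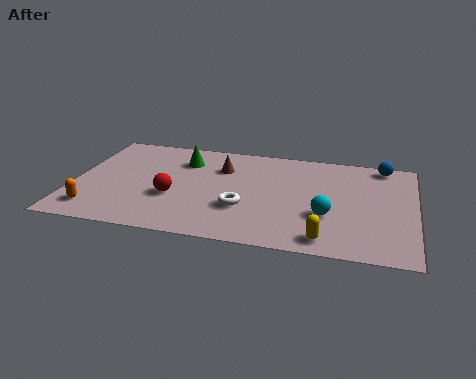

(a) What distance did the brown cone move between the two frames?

2.3

The brown cone moved from about (3.6, 6.7) to (5.6, 5.5), a distance of √(2.0² + 1.2²) ≈ 2.3.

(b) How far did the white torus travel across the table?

2.8

The white torus was near (4.5, 4.4) before and (6.6, 2.6) after, so it travelled √(2.1² + 1.8²) ≈ 2.8 units.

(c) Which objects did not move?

the yellow capsule and the red sphere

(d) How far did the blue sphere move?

1.4

The blue sphere moved from about (11.9, 5.5) to (11.8, 6.9), a distance of √(0.1² + 1.4²) ≈ 1.4.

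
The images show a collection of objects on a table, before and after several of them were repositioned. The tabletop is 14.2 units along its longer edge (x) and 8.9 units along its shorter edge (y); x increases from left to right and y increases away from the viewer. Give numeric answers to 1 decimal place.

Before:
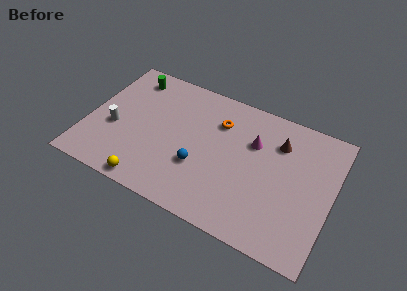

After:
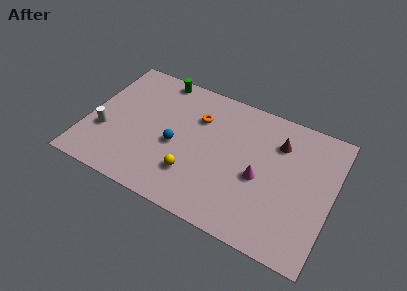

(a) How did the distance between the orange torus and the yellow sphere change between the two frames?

-2.7

They were about 6.6 units apart before and 3.9 after — 2.7 units closer together.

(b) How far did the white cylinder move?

0.7

The white cylinder was near (1.6, 3.6) before and (1.1, 3.1) after, so it travelled √(0.5² + 0.5²) ≈ 0.7 units.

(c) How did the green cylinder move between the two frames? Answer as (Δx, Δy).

(1.6, 0.6)

From the two frames, the green cylinder sits at roughly (2.0, 7.5) before and (3.6, 8.1) after.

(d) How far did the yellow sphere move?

2.8

The yellow sphere moved from about (4.1, 0.8) to (6.4, 2.4), a distance of √(2.3² + 1.6²) ≈ 2.8.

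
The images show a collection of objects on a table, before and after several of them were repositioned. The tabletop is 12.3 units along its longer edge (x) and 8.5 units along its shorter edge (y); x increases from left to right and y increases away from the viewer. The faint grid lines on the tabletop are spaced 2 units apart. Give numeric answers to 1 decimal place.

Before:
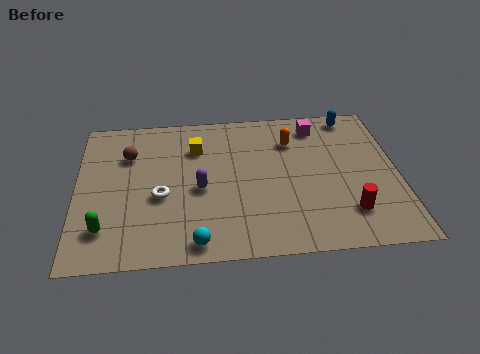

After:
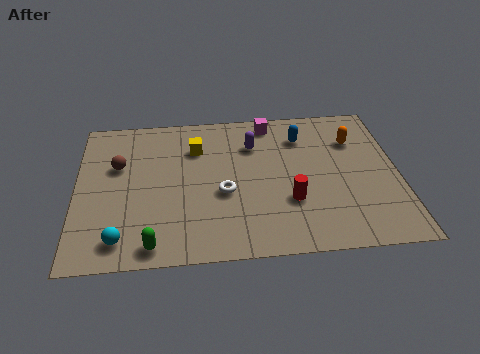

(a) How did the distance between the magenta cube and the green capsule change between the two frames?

-1.7

The distance was about 9.7 in the first image and 8.0 in the second, so they moved 1.7 units closer together.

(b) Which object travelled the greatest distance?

the purple capsule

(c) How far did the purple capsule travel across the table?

3.2

The purple capsule was near (4.7, 3.8) before and (6.8, 6.2) after, so it travelled √(2.1² + 2.4²) ≈ 3.2 units.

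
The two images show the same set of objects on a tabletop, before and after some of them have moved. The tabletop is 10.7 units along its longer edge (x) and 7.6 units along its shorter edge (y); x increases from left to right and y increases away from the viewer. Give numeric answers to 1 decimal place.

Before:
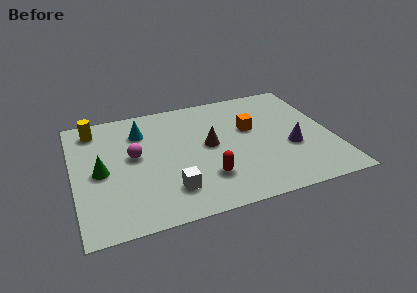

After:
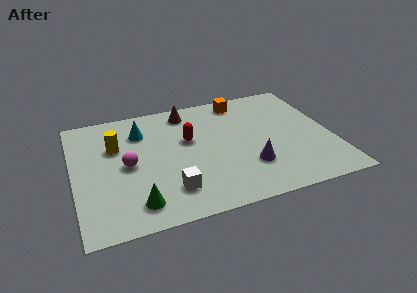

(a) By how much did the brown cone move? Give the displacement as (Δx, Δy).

(-0.7, 2.5)

The brown cone was at about (5.6, 4.0) and moved to about (4.9, 6.5).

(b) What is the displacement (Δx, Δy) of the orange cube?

(-0.2, 2.0)

The orange cube started near (7.4, 4.6) and ended near (7.2, 6.6).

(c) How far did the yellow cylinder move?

1.6

From (1.0, 6.4) to (1.8, 5.0), the yellow cylinder covered √(0.8² + 1.4²) ≈ 1.6 units.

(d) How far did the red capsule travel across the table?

2.6

From (5.3, 2.0) to (4.8, 4.6), the red capsule covered √(0.5² + 2.6²) ≈ 2.6 units.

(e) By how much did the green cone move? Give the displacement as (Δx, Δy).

(1.3, -2.3)

The green cone started near (1.1, 3.6) and ended near (2.4, 1.3).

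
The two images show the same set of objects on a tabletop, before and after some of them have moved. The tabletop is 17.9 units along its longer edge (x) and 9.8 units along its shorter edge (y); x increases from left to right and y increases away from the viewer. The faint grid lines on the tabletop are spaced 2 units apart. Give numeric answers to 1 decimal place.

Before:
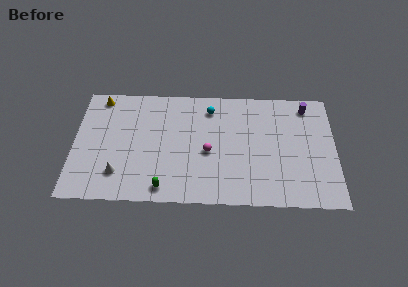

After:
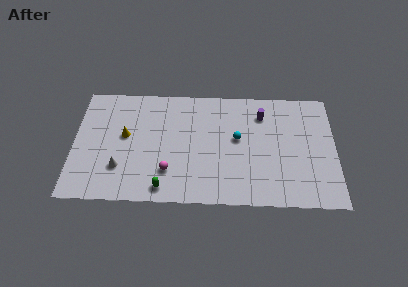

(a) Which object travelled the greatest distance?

the yellow cone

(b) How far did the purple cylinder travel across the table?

3.2

The purple cylinder moved from about (16.0, 8.4) to (12.9, 7.6), a distance of √(3.1² + 0.8²) ≈ 3.2.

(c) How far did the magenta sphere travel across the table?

3.2

The magenta sphere was near (9.2, 4.3) before and (6.5, 2.6) after, so it travelled √(2.7² + 1.7²) ≈ 3.2 units.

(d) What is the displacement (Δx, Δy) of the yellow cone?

(1.8, -3.2)

The yellow cone started near (1.7, 8.7) and ended near (3.5, 5.5).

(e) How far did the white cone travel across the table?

0.5

The white cone moved from about (3.1, 2.3) to (3.2, 2.8), a distance of √(0.1² + 0.5²) ≈ 0.5.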